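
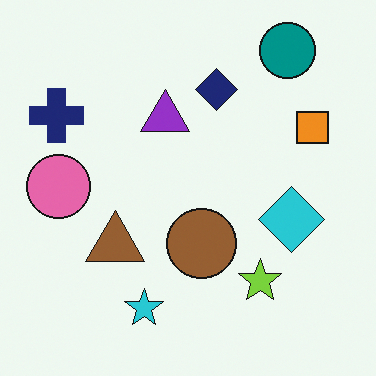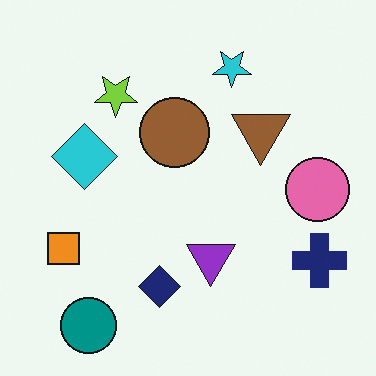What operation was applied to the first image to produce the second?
It was rotated 180°.

The teal circle sits in the top-right of the first image and the bottom-left of the second — consistent with a whole-image 180° rotation.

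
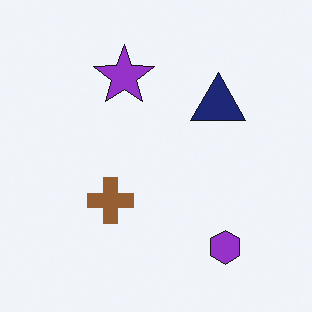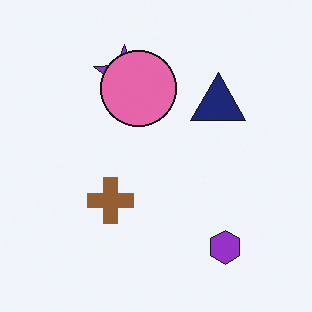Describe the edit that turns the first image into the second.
This is the original image overlaid with an additional pink circle.

A pink circle appears in the second image that is absent from the first.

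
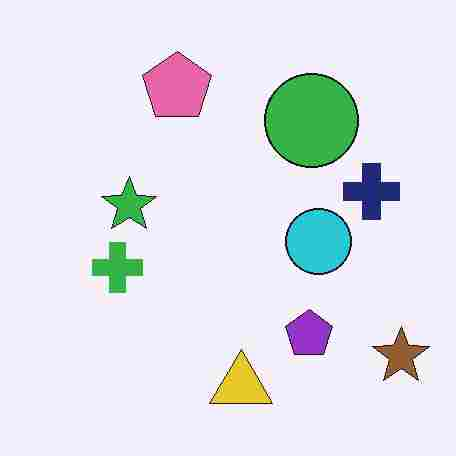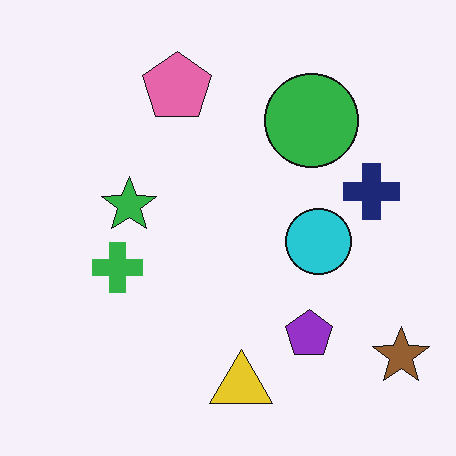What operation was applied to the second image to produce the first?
It was degraded with heavy JPEG compression.

Blocky 8×8 compression artifacts appear around shape edges and the flat background shows ringing — characteristic JPEG degradation.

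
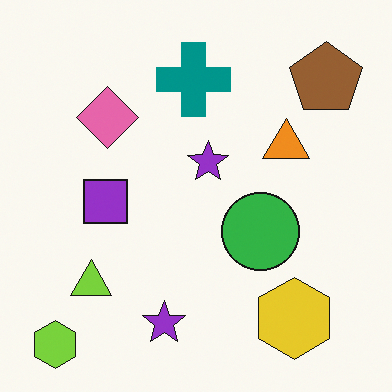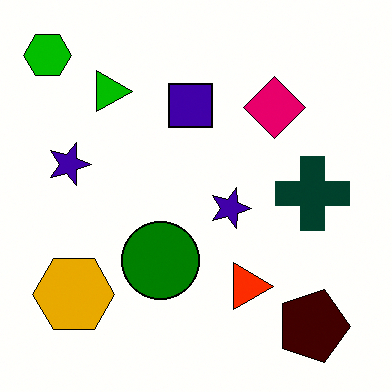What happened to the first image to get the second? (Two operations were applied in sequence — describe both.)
The image was rotated 90° clockwise, then given much higher contrast.

The lime hexagon sits in the bottom-left of the first image and the top-left of the second — consistent with a whole-image 90° clockwise rotation. Tones are pushed away from mid-grey across the whole image — a global contrast change.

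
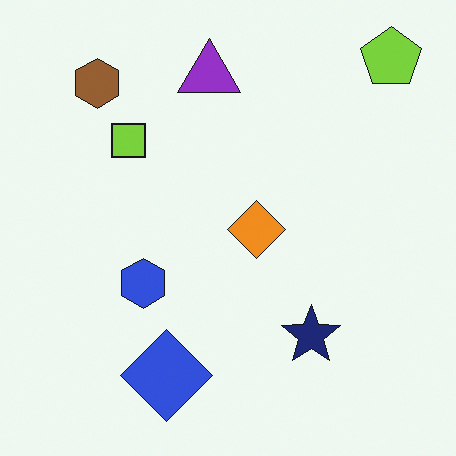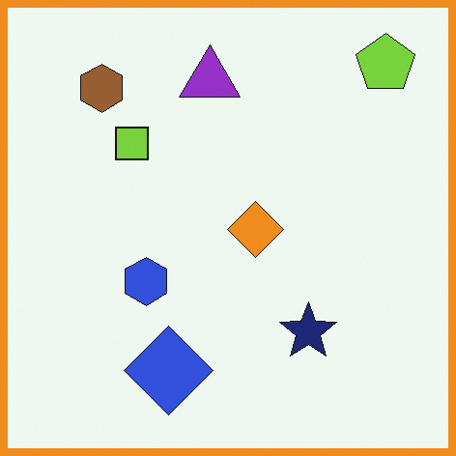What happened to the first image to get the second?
It was framed with a orange border.

A solid orange frame runs around the edge of the second image, with the content slightly shrunk inside it.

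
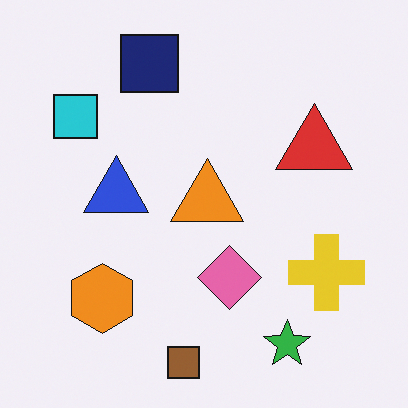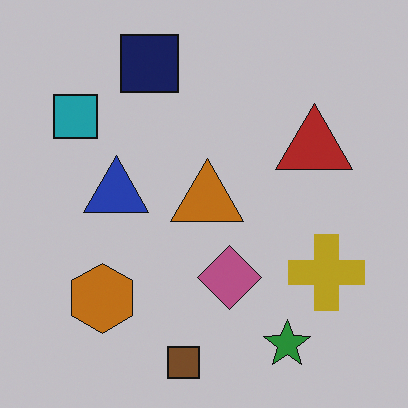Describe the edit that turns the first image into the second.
It was slightly darkened.

Every pixel — background and shapes alike — is uniformly darkened.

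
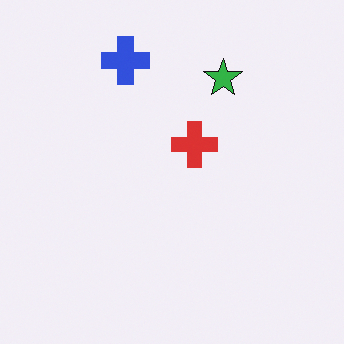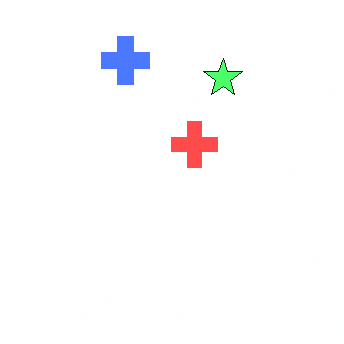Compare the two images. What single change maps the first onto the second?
Substantially brightened.

Every pixel — background and shapes alike — is uniformly brightened.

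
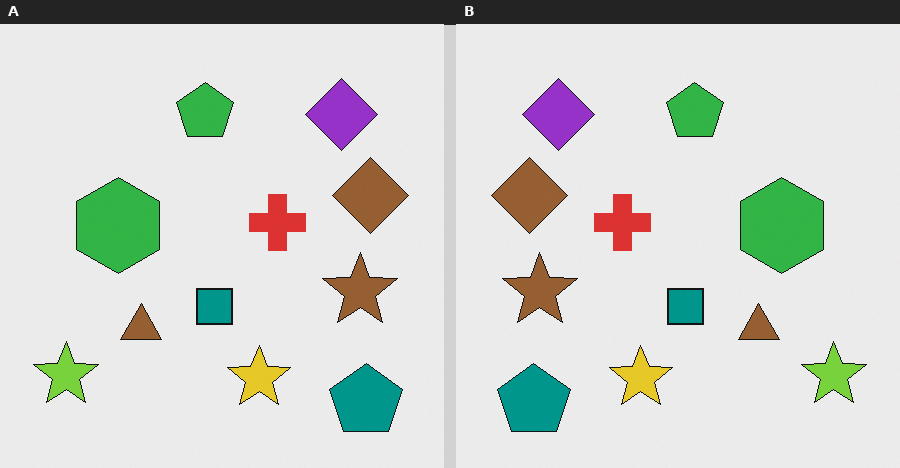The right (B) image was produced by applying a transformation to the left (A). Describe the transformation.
The transformation is: flipped horizontally (left ↔ right).

The lime star is in the bottom-left of the left (A) image and the bottom-right of the right (B) — shapes on opposite sides of the vertical midline have swapped in a mirror flip.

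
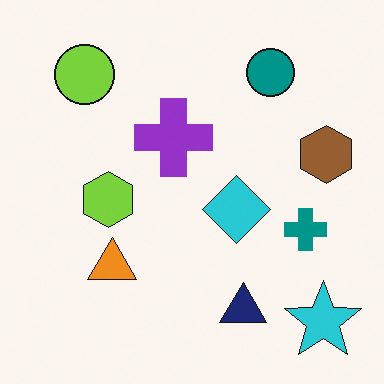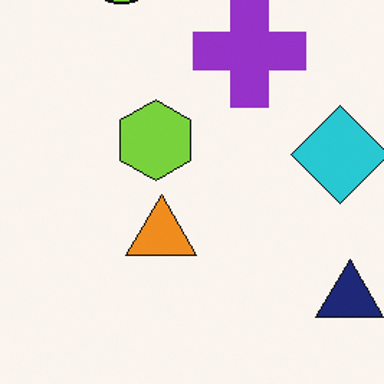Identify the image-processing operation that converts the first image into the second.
This is the original image cropped to a modestly smaller region and rescaled.

The visible shapes are larger and the field of view is narrower; shapes near the original edges may be partly or wholly outside the frame — a crop-and-rescale.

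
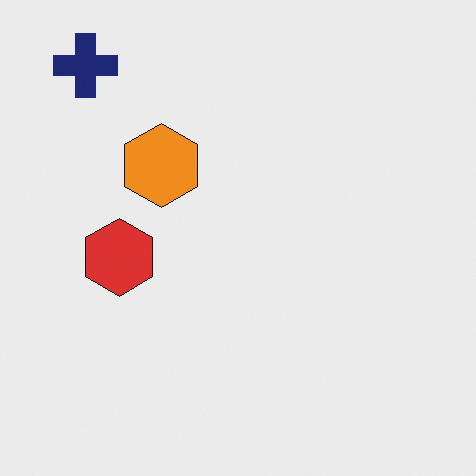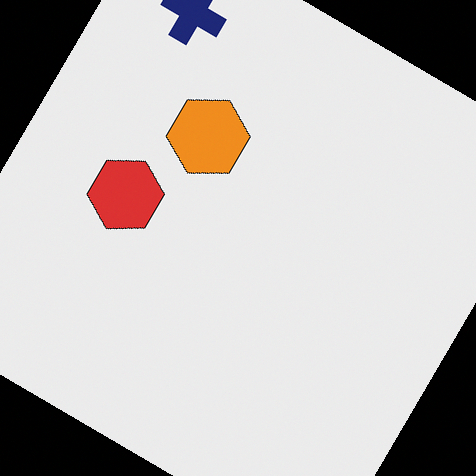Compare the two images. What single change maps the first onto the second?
Rotated clockwise by a large amount — several tens of degrees.

Every shape is tilted by the same angle and the image corners show triangular fill wedges — a whole-image rotation by a non-right angle.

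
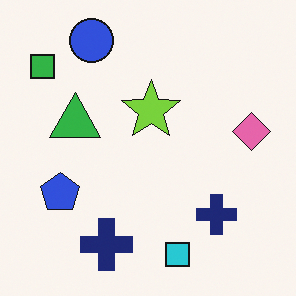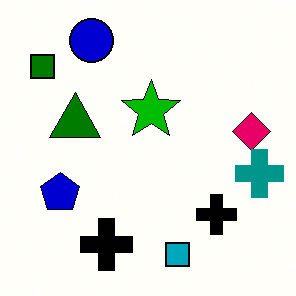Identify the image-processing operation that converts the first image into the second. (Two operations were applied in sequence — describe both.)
Given much higher contrast, then overlaid with an additional teal cross.

Tones are pushed away from mid-grey across the whole image — a global contrast change. A teal cross appears in the second image that is absent from the first.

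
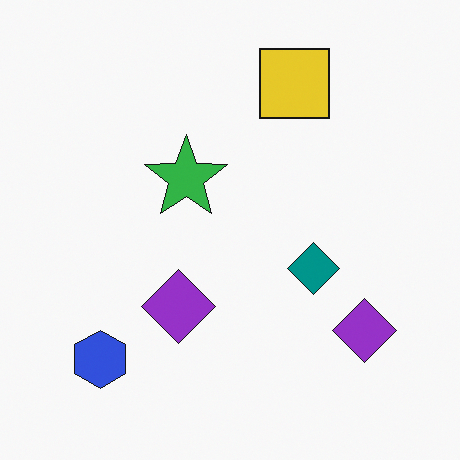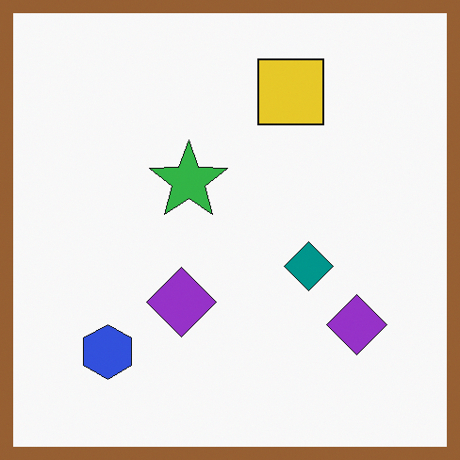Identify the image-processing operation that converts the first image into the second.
The transformation is: framed with a brown border.

A solid brown frame runs around the edge of the second image, with the content slightly shrunk inside it.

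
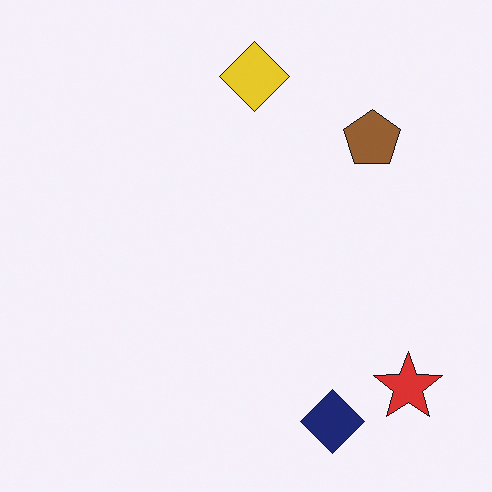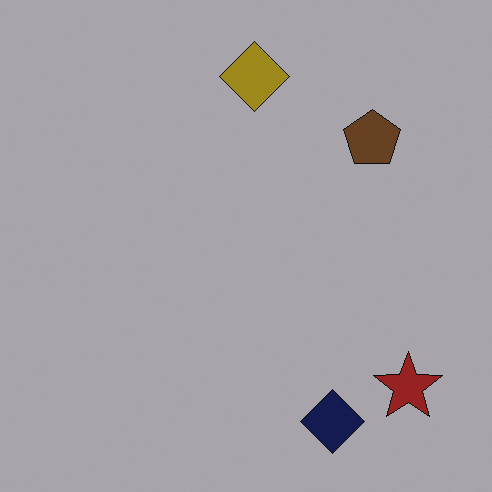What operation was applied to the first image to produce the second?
Darkened a lot.

Every pixel — background and shapes alike — is uniformly darkened.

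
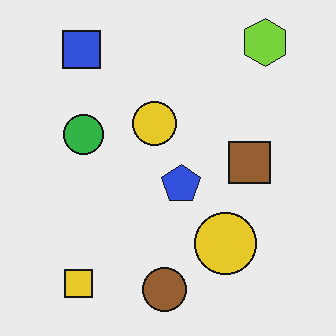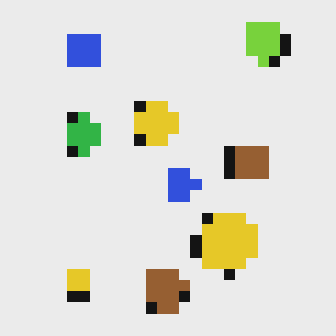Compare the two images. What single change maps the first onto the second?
This is the original image heavily pixelated into large blocks.

Shapes are reduced to large square blocks; fine edges and outlines are lost — a downscale-then-upscale (mosaic) effect.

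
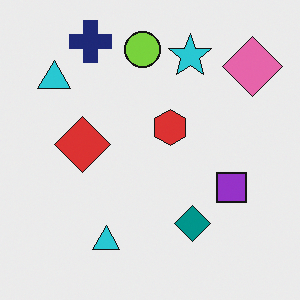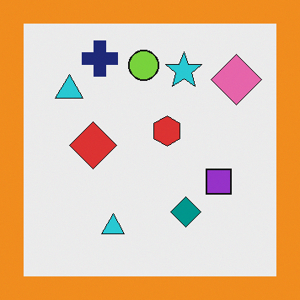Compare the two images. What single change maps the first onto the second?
Framed with a orange border.

A solid orange frame runs around the edge of the second image, with the content slightly shrunk inside it.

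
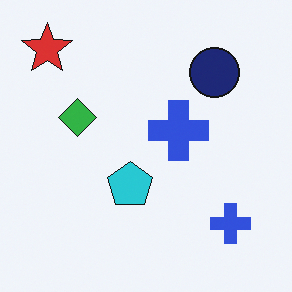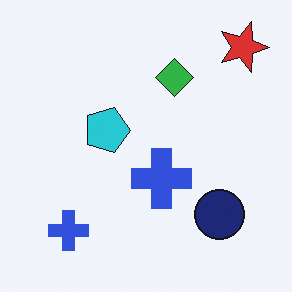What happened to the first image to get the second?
The image was rotated 90° clockwise.

The red star sits in the top-left of the first image and the top-right of the second — consistent with a whole-image 90° clockwise rotation.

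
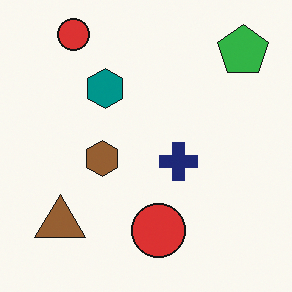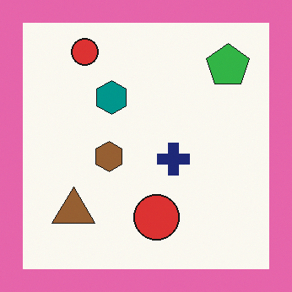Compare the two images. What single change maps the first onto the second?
This is the original image framed with a pink border.

A solid pink frame runs around the edge of the second image, with the content slightly shrunk inside it.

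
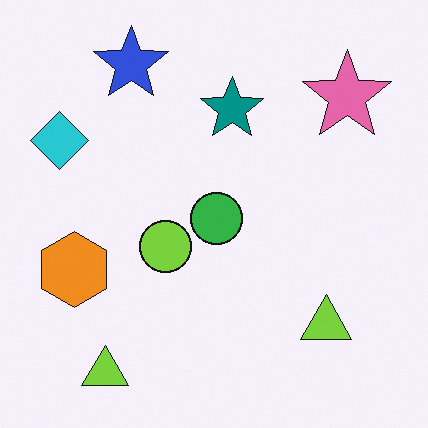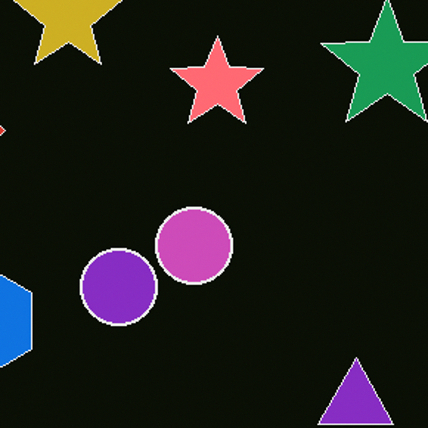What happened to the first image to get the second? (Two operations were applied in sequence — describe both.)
It was cropped slightly and scaled back up, then color-inverted (negative).

The visible shapes are larger and the field of view is narrower; shapes near the original edges may be partly or wholly outside the frame — a crop-and-rescale. The light background has become dark and every shape's color is its complement — a photographic negative.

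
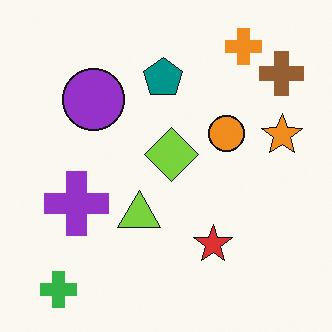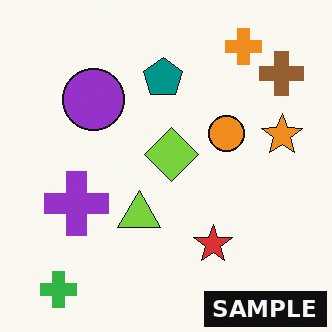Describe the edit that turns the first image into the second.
The second image is the first watermarked with the text "SAMPLE" in the lower-right corner.

A dark label reading "SAMPLE" appears in the lower-right corner.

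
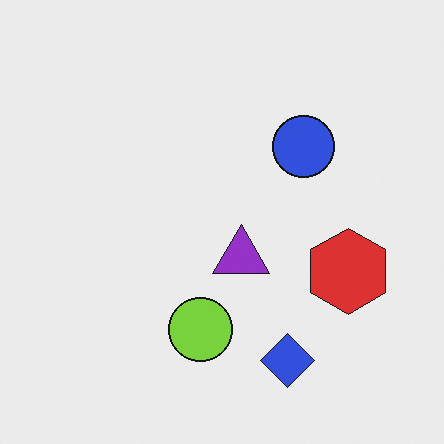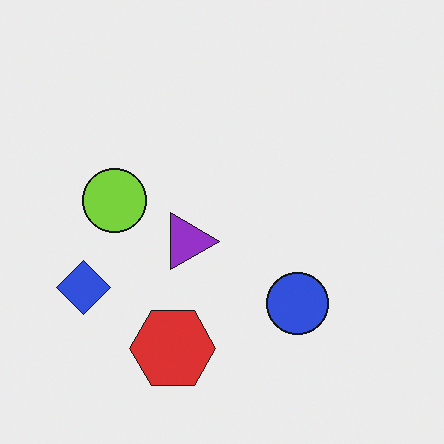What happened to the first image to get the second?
Rotated 90° clockwise.

The blue diamond sits in the bottom of the first image and the left of the second — consistent with a whole-image 90° clockwise rotation.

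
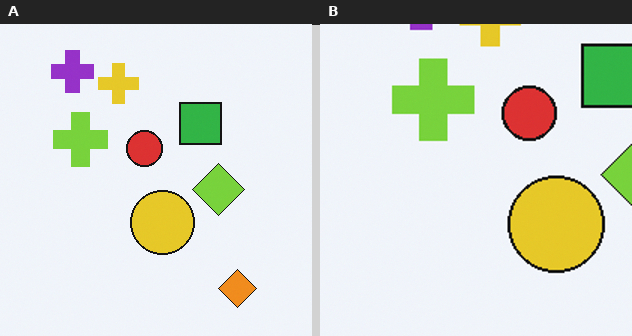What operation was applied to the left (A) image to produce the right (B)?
This is the original image cropped slightly and scaled back up.

The visible shapes are larger and the field of view is narrower; shapes near the original edges may be partly or wholly outside the frame — a crop-and-rescale.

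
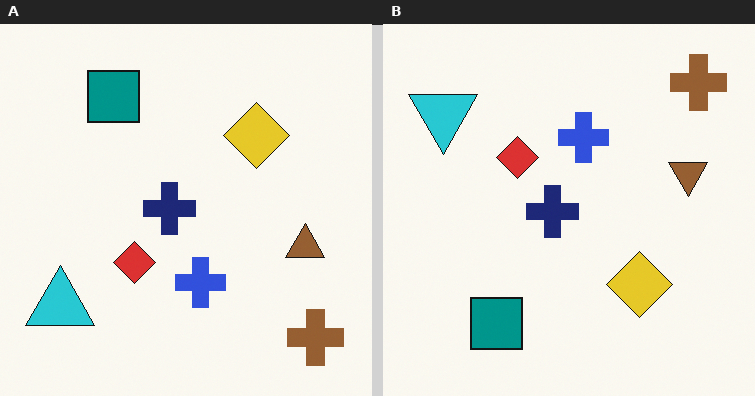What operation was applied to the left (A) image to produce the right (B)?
It was flipped vertically (top ↔ bottom).

The brown cross is in the bottom-right of the left (A) image and the top-right of the right (B) — shapes on opposite sides of the horizontal midline have swapped in a mirror flip.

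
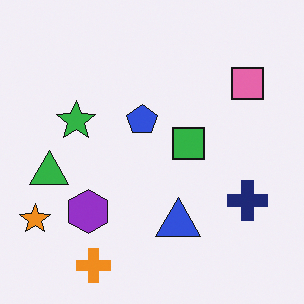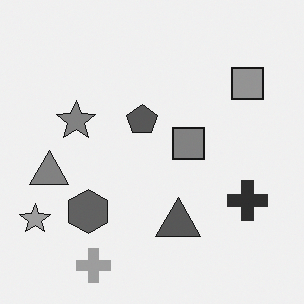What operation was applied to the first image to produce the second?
It was converted to grayscale.

All color is removed — every shape is now a shade of grey.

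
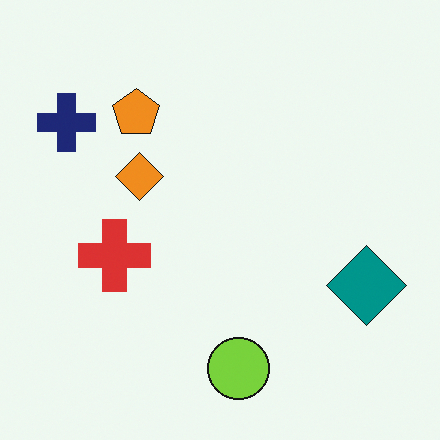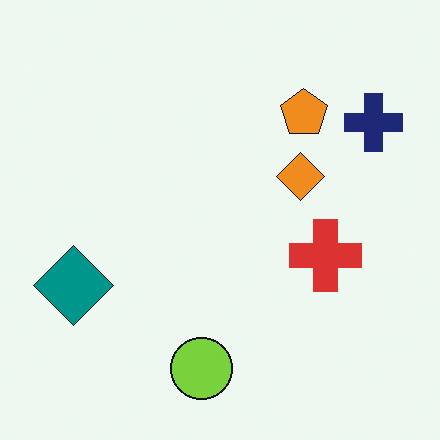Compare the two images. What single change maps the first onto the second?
The transformation is: flipped horizontally (left ↔ right).

The navy cross is in the top-left of the first image and the top-right of the second — shapes on opposite sides of the vertical midline have swapped in a mirror flip.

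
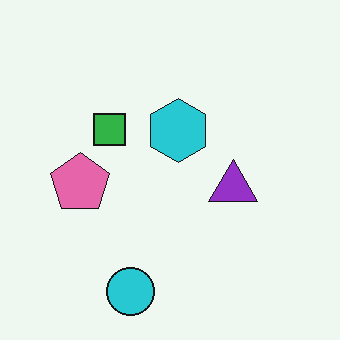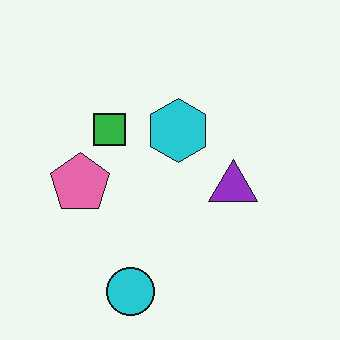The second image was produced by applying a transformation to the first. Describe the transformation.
It was given moderate JPEG compression.

Blocky 8×8 compression artifacts appear around shape edges and the flat background shows ringing — characteristic JPEG degradation.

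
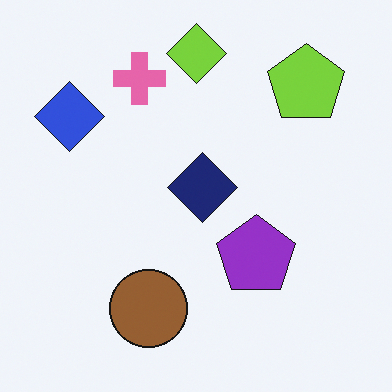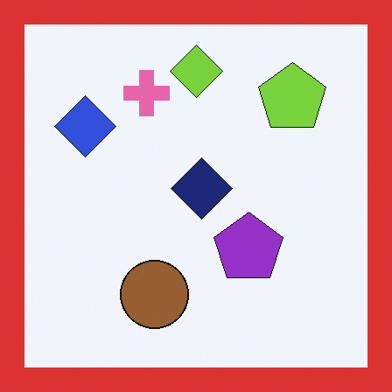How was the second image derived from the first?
It was framed with a red border.

A solid red frame runs around the edge of the second image, with the content slightly shrunk inside it.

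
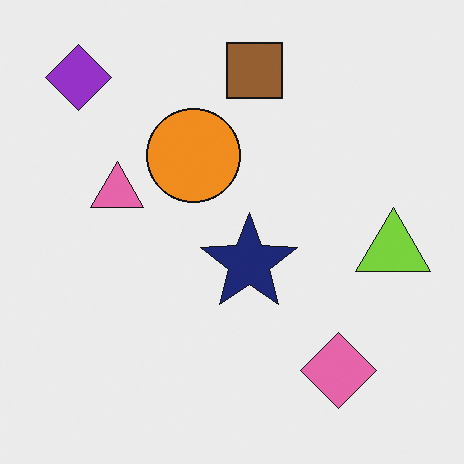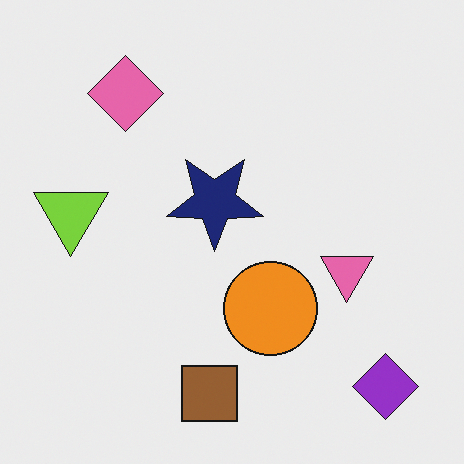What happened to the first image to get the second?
The image was rotated 180°.

The purple diamond sits in the top-left of the first image and the bottom-right of the second — consistent with a whole-image 180° rotation.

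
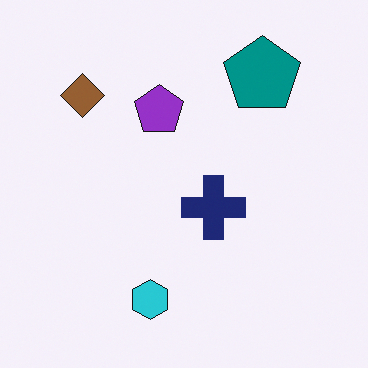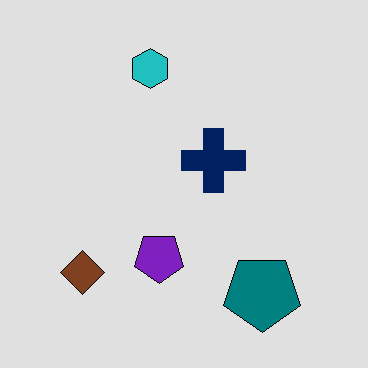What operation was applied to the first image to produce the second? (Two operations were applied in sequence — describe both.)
The second image is the first posterized to a reduced palette, then flipped vertically (top ↔ bottom).

Each flat color has snapped to a coarser quantized level — most visibly, the near-white background has dropped to a flat grey. The cyan hexagon is in the bottom of the first image and the top of the second — shapes on opposite sides of the horizontal midline have swapped in a mirror flip.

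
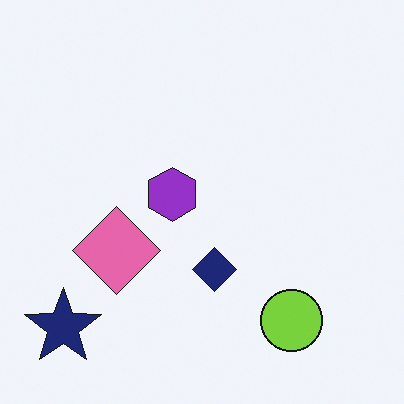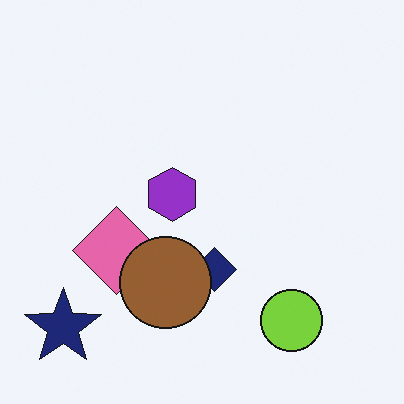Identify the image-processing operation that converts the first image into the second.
Overlaid with an additional brown circle.

A brown circle appears in the second image that is absent from the first.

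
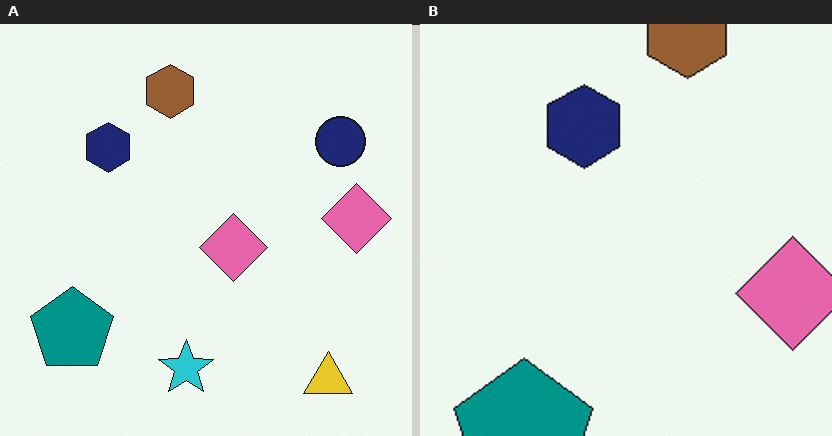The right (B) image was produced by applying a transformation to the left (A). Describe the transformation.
Cropped to a noticeably smaller region and rescaled.

The visible shapes are larger and the field of view is narrower; shapes near the original edges may be partly or wholly outside the frame — a crop-and-rescale.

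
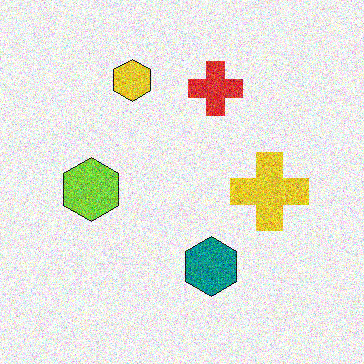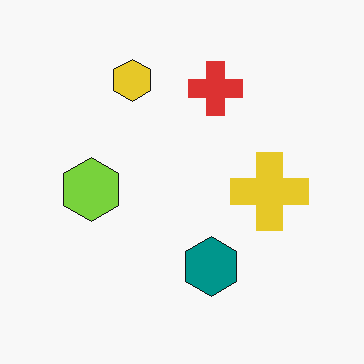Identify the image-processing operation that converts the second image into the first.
This is the original image degraded with strong gaussian noise.

Random speckle covers the whole image, including the flat background.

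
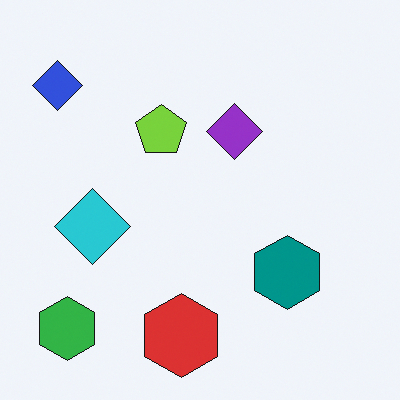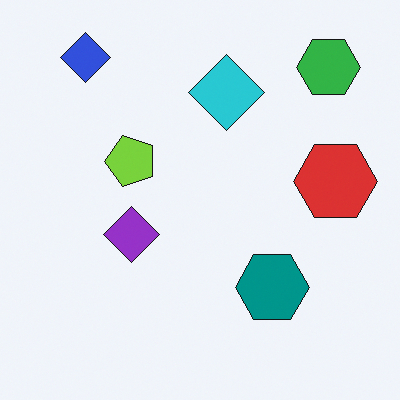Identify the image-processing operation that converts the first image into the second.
Transposed (reflected across the top-left ↔ bottom-right diagonal).

Shapes have swapped their row and column positions — what was in the top-right is now in the bottom-left — a diagonal reflection.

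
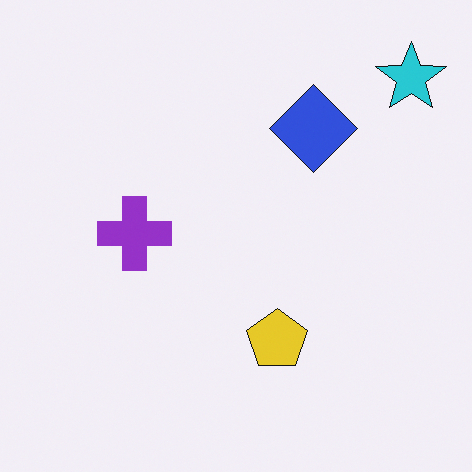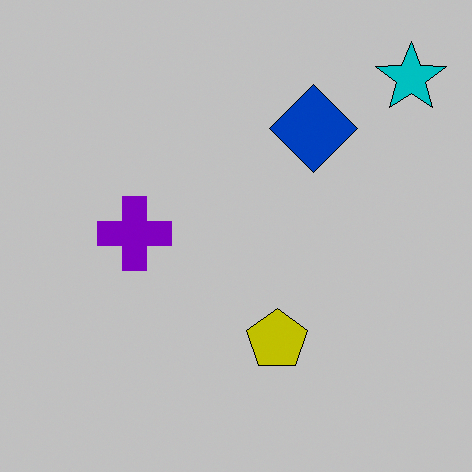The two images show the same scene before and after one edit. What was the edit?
The image was heavily posterized to just a handful of flat colors.

Each flat color has snapped to a coarser quantized level — most visibly, the near-white background has dropped to a flat grey.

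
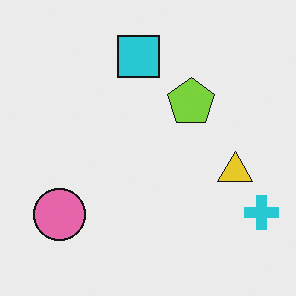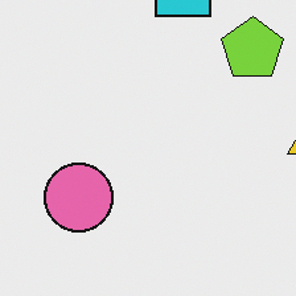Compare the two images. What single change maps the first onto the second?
It was cropped slightly and scaled back up.

The visible shapes are larger and the field of view is narrower; shapes near the original edges may be partly or wholly outside the frame — a crop-and-rescale.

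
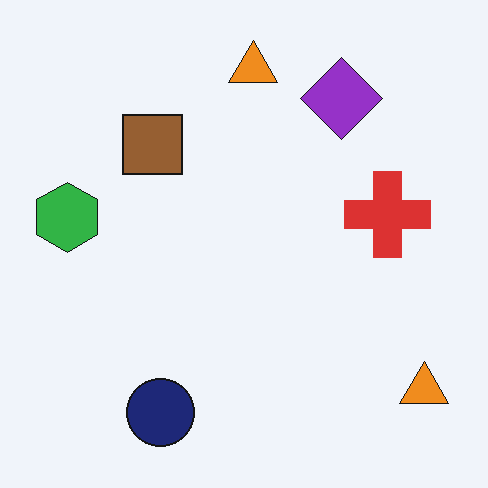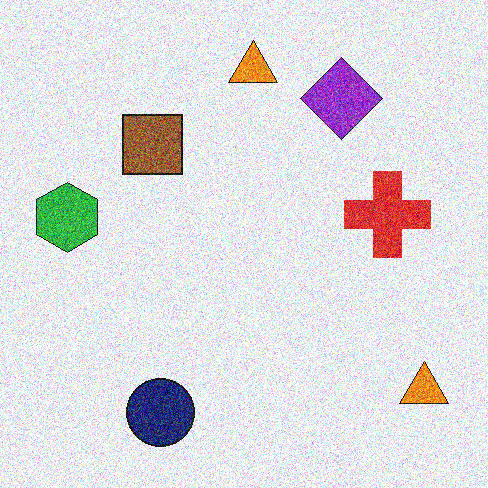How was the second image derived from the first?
The second image is the first degraded with a thick layer of grain.

Random speckle covers the whole image, including the flat background.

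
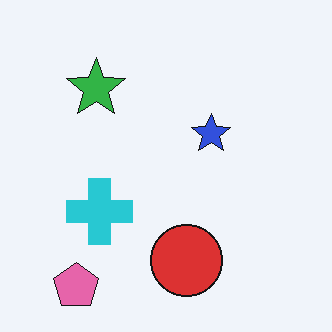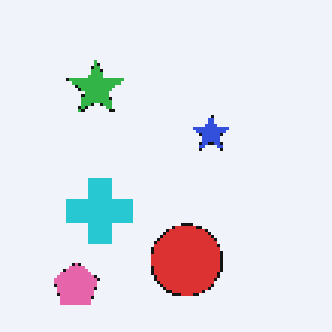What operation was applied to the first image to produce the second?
The image was lightly pixelated (a mild mosaic effect).

Shapes are reduced to large square blocks; fine edges and outlines are lost — a downscale-then-upscale (mosaic) effect.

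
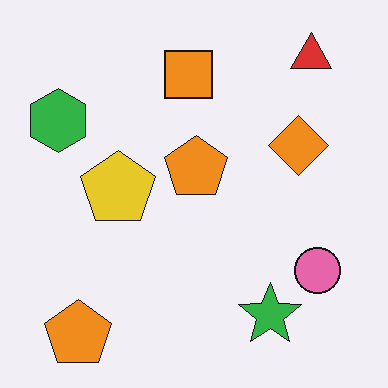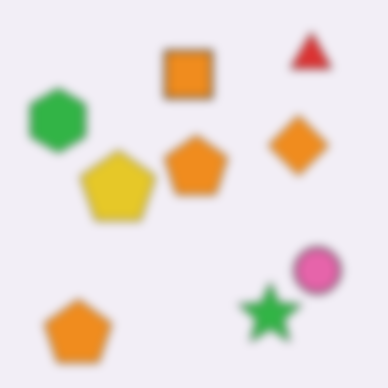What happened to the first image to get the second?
This is the original image noticeably gaussian-blurred.

Shape edges and outlines are uniformly softened across the whole image.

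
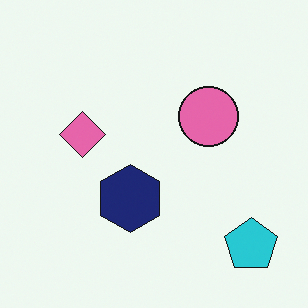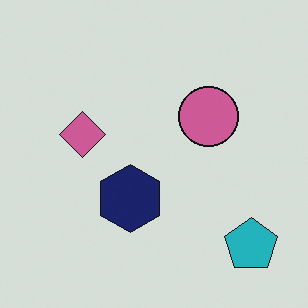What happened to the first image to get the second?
Slightly darkened.

Every pixel — background and shapes alike — is uniformly darkened.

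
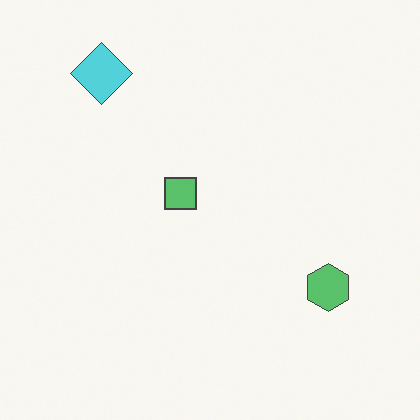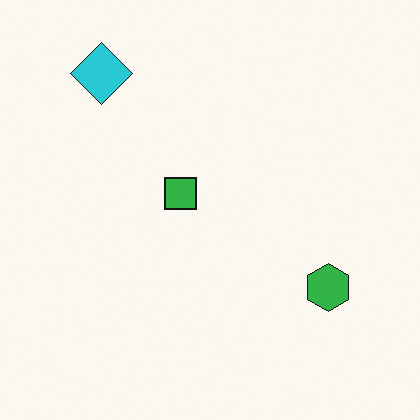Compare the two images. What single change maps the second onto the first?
The transformation is: given slightly reduced contrast.

Tones are pushed toward mid-grey across the whole image — a global contrast change.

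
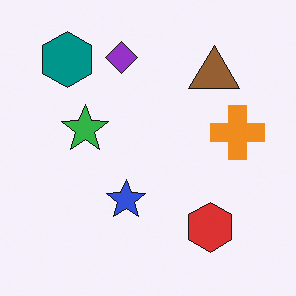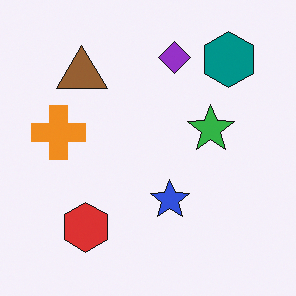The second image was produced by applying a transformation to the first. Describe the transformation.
It was flipped horizontally (left ↔ right).

The orange cross is in the right of the first image and the left of the second — shapes on opposite sides of the vertical midline have swapped in a mirror flip.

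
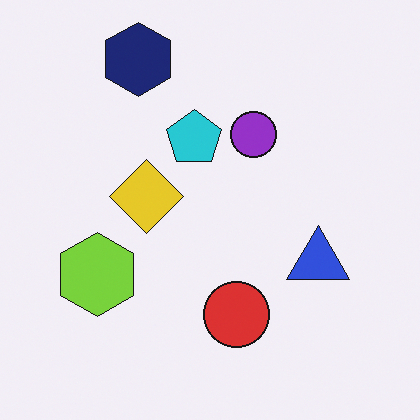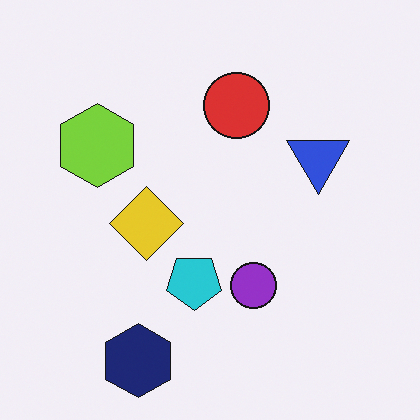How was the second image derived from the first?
This is the original image flipped vertically (top ↔ bottom).

The navy hexagon is in the top-left of the first image and the bottom-left of the second — shapes on opposite sides of the horizontal midline have swapped in a mirror flip.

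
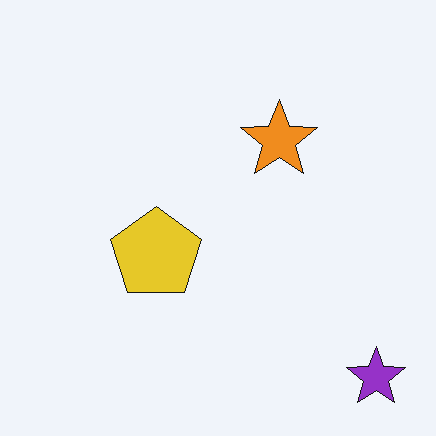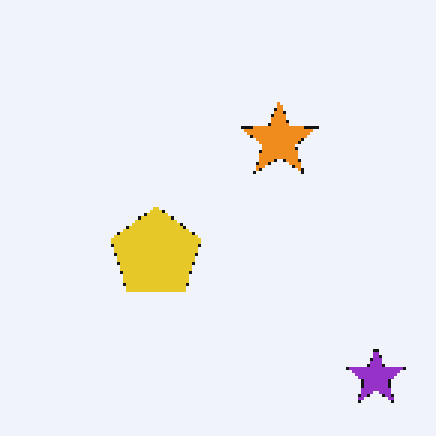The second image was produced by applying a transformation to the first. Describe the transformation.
The transformation is: mildly pixelated.

Shapes are reduced to large square blocks; fine edges and outlines are lost — a downscale-then-upscale (mosaic) effect.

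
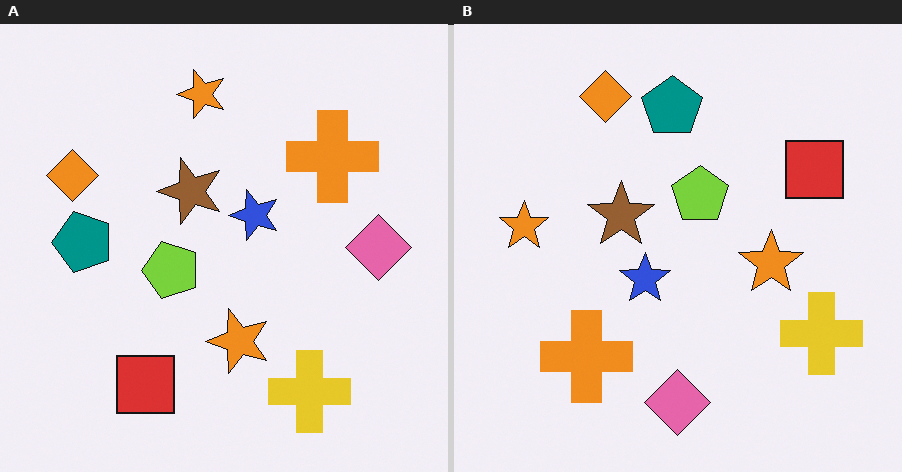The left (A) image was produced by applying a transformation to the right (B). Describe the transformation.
This is the original image transposed (reflected across the top-left ↔ bottom-right diagonal).

Shapes have swapped their row and column positions — what was in the top-right is now in the bottom-left — a diagonal reflection.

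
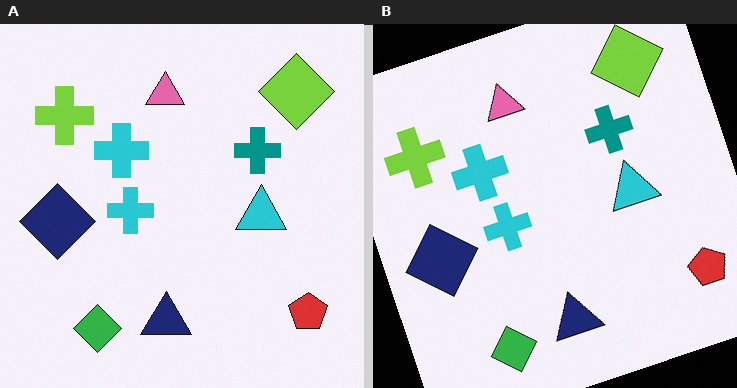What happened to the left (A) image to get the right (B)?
The right (B) image is the left (A) rotated counter-clockwise by a moderate amount.

Every shape is tilted by the same angle and the image corners show triangular fill wedges — a whole-image rotation by a non-right angle.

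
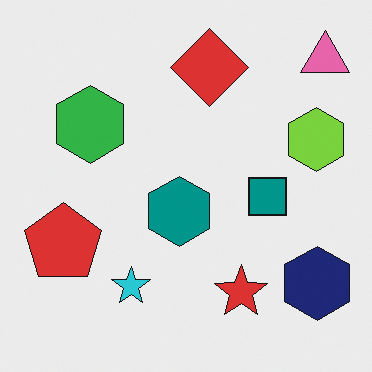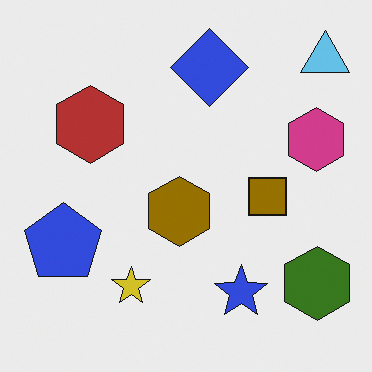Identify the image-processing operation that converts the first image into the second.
The second image is the first hue-shifted by a large amount.

Every shape's color has rotated by the same amount around the hue wheel — a uniform hue shift.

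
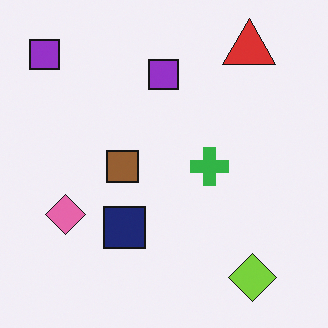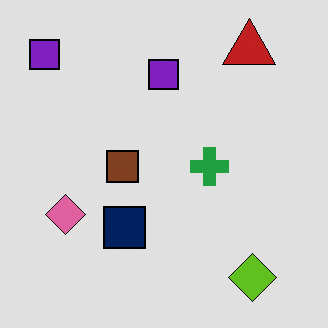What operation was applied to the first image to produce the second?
The image was moderately posterized.

Each flat color has snapped to a coarser quantized level — most visibly, the near-white background has dropped to a flat grey.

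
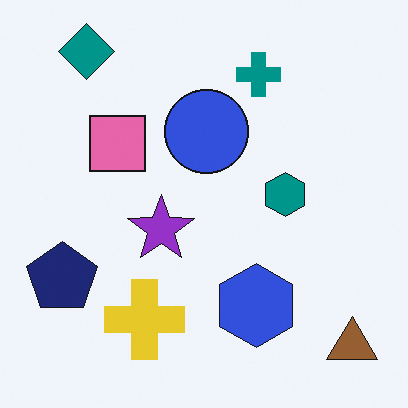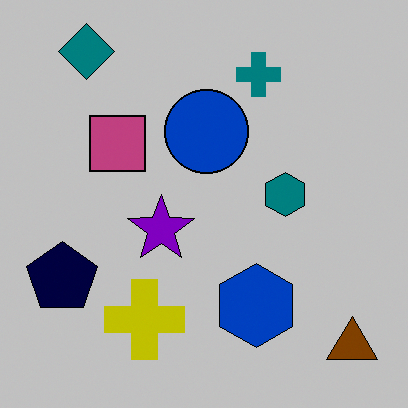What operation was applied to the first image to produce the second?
The image was aggressively posterized.

Each flat color has snapped to a coarser quantized level — most visibly, the near-white background has dropped to a flat grey.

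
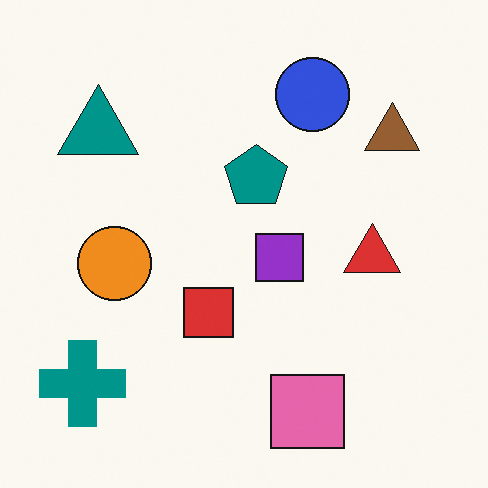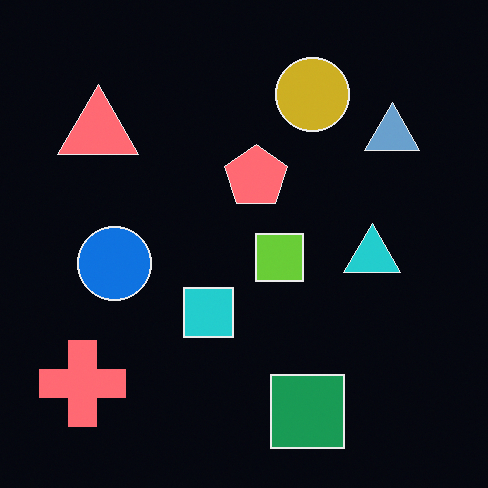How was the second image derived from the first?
The image was color-inverted (negative).

The light background has become dark and every shape's color is its complement — a photographic negative.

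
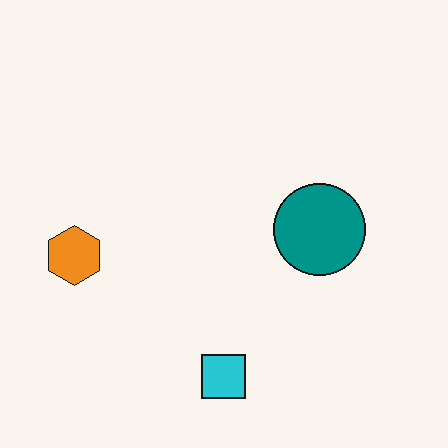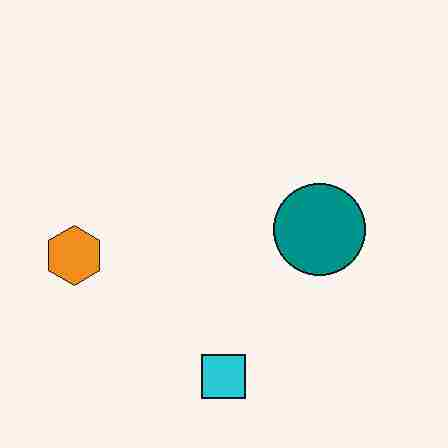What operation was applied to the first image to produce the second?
The image was heavily JPEG-compressed with obvious blocking artifacts.

Blocky 8×8 compression artifacts appear around shape edges and the flat background shows ringing — characteristic JPEG degradation.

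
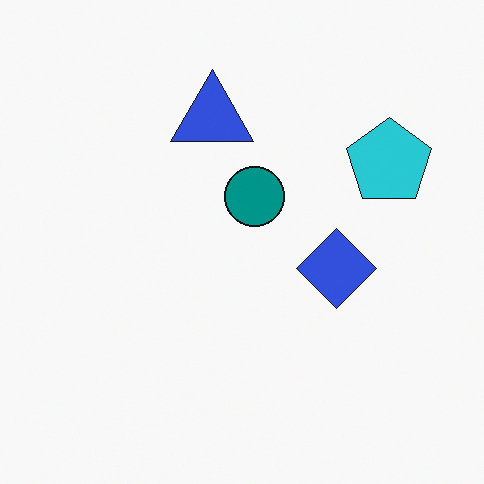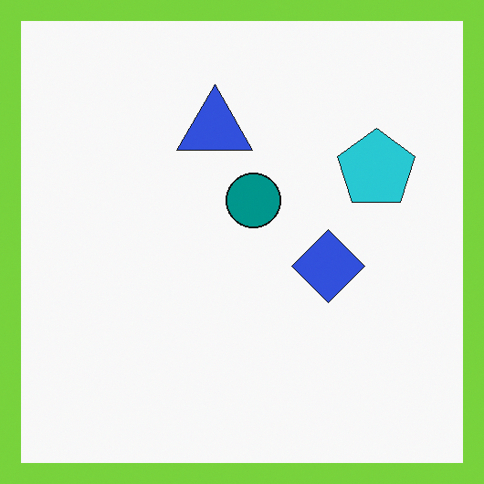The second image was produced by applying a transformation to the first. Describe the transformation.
This is the original image framed with a lime border.

A solid lime frame runs around the edge of the second image, with the content slightly shrunk inside it.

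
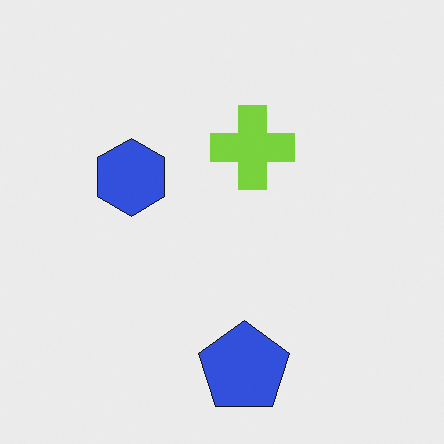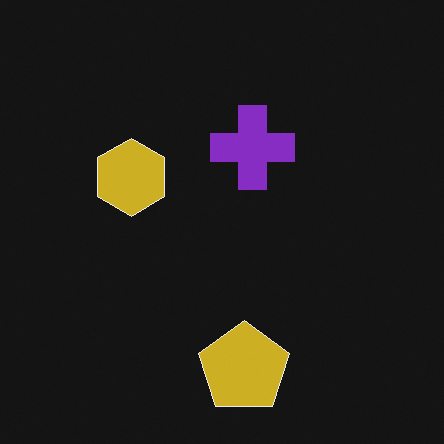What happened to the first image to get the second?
This is the original image color-inverted (negative).

The light background has become dark and every shape's color is its complement — a photographic negative.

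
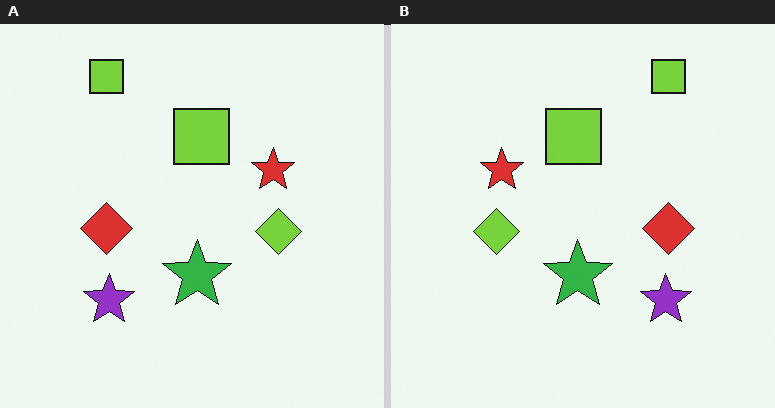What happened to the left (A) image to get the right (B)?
The right (B) image is the left (A) flipped horizontally (left ↔ right).

The red diamond is in the left of the left (A) image and the right of the right (B) — shapes on opposite sides of the vertical midline have swapped in a mirror flip.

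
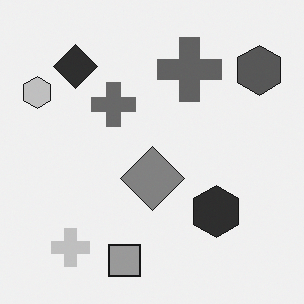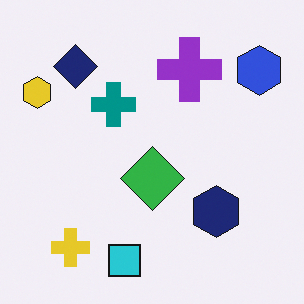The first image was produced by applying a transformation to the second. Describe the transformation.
The transformation is: converted to grayscale.

All color is removed — every shape is now a shade of grey.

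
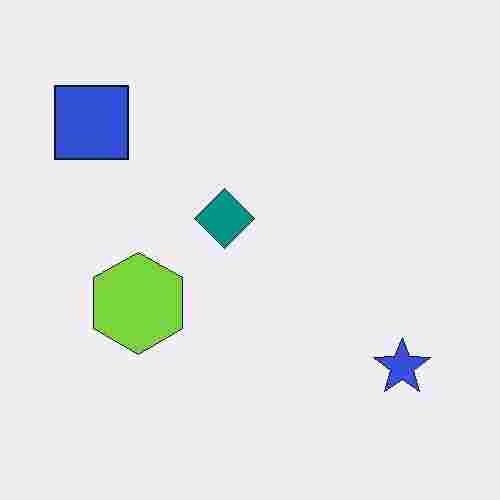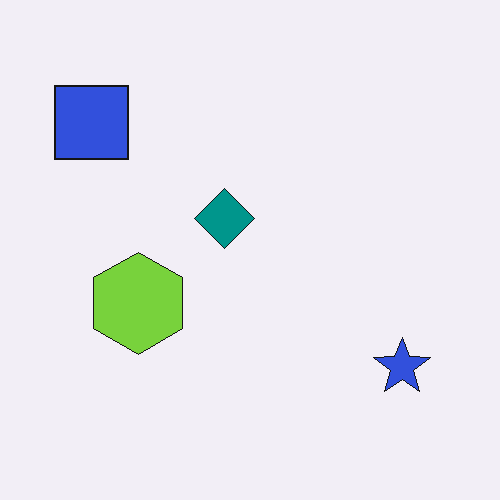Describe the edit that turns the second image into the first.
The first image is the second degraded with heavy JPEG compression.

Blocky 8×8 compression artifacts appear around shape edges and the flat background shows ringing — characteristic JPEG degradation.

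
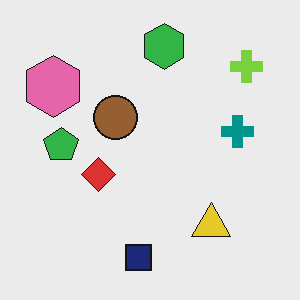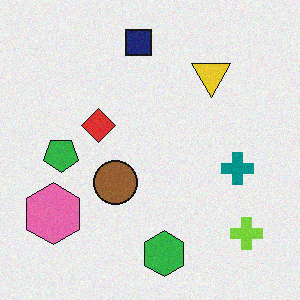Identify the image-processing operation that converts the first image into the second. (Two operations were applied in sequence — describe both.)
Flipped vertically (top ↔ bottom), then degraded with subtle gaussian noise.

The navy square is in the bottom of the first image and the top of the second — shapes on opposite sides of the horizontal midline have swapped in a mirror flip. Random speckle covers the whole image, including the flat background.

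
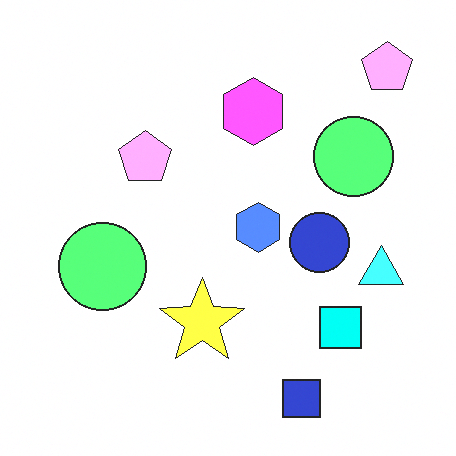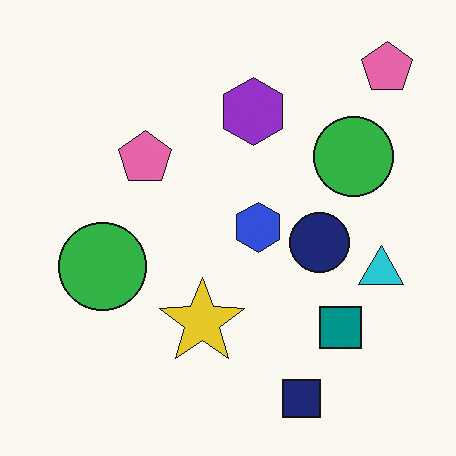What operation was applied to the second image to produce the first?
It was substantially brightened.

Every pixel — background and shapes alike — is uniformly brightened.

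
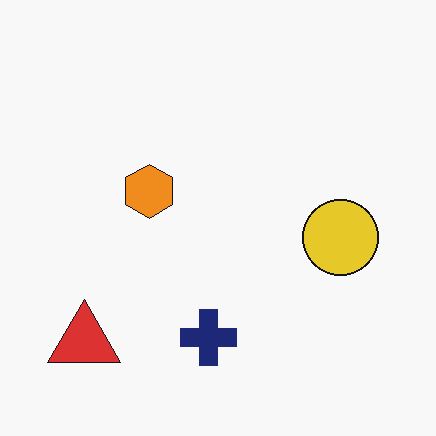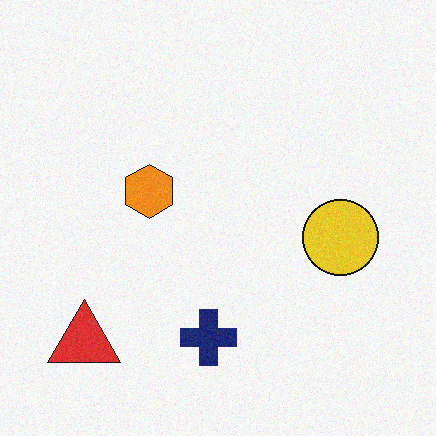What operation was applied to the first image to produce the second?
The image was degraded with subtle gaussian noise.

Random speckle covers the whole image, including the flat background.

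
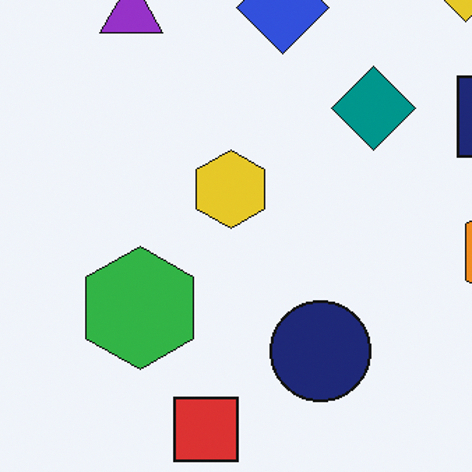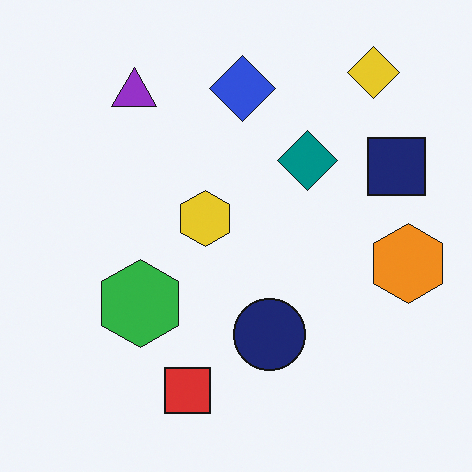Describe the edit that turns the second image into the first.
The first image is the second cropped slightly and scaled back up.

The visible shapes are larger and the field of view is narrower; shapes near the original edges may be partly or wholly outside the frame — a crop-and-rescale.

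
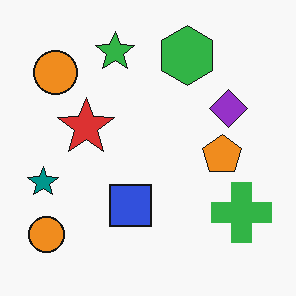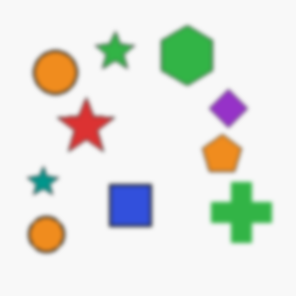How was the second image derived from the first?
The image was slightly softened.

Shape edges and outlines are uniformly softened across the whole image.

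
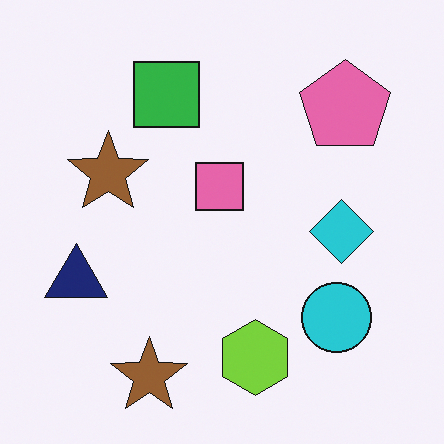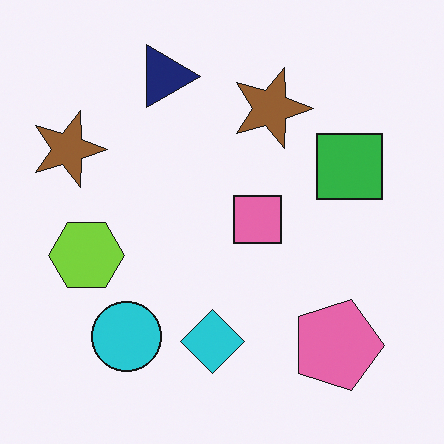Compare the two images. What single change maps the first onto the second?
Rotated 90° clockwise.

The pink pentagon sits in the top-right of the first image and the bottom-right of the second — consistent with a whole-image 90° clockwise rotation.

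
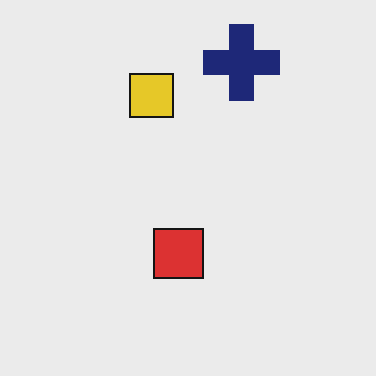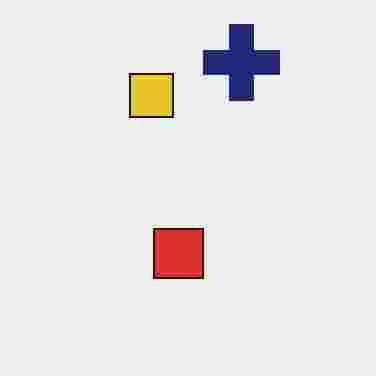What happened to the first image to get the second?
Degraded with heavy JPEG compression.

Blocky 8×8 compression artifacts appear around shape edges and the flat background shows ringing — characteristic JPEG degradation.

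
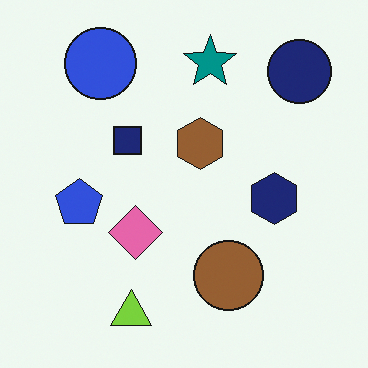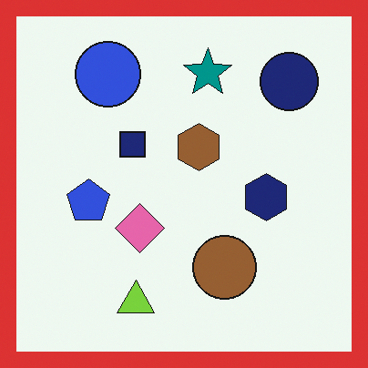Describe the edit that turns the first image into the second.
It was framed with a red border.

A solid red frame runs around the edge of the second image, with the content slightly shrunk inside it.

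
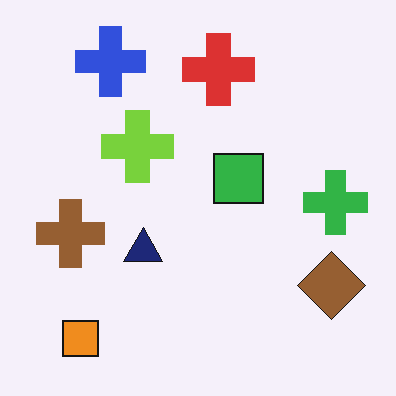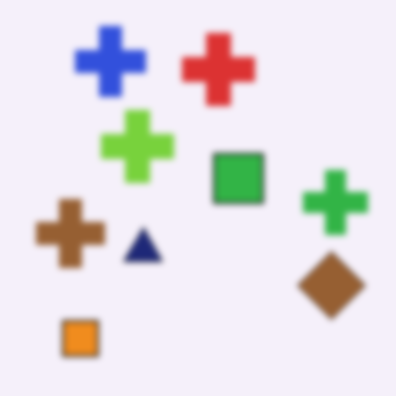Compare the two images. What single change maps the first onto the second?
This is the original image moderately blurred.

Shape edges and outlines are uniformly softened across the whole image.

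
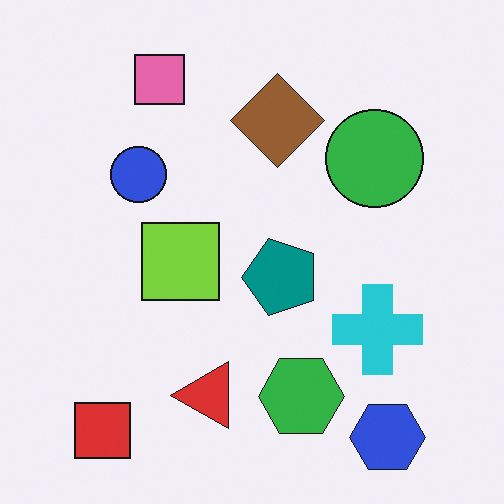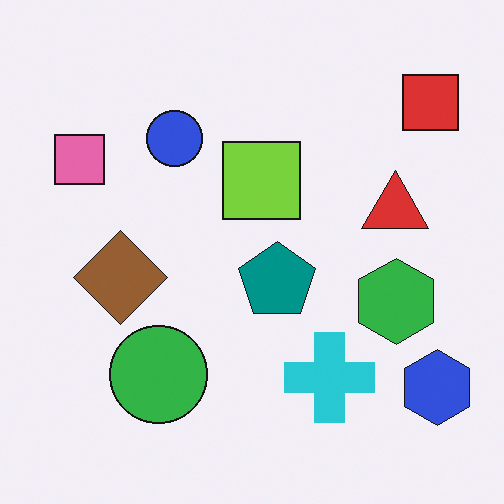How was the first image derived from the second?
The image was transposed (reflected across the top-left ↔ bottom-right diagonal).

Shapes have swapped their row and column positions — what was in the top-right is now in the bottom-left — a diagonal reflection.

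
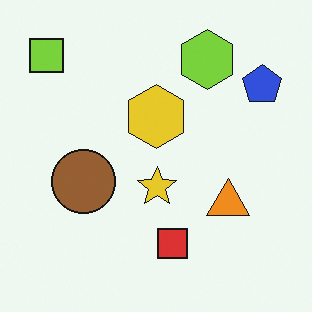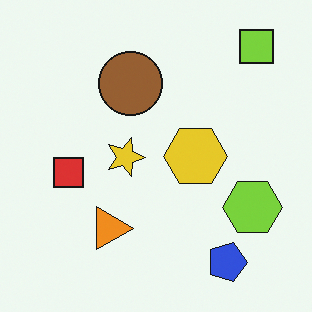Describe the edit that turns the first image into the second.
It was rotated 90° clockwise.

The lime square sits in the top-left of the first image and the top-right of the second — consistent with a whole-image 90° clockwise rotation.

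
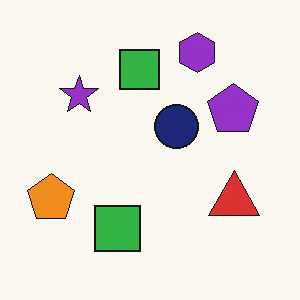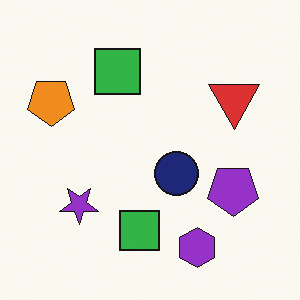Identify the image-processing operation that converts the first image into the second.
The transformation is: flipped vertically (top ↔ bottom).

The purple hexagon is in the top of the first image and the bottom of the second — shapes on opposite sides of the horizontal midline have swapped in a mirror flip.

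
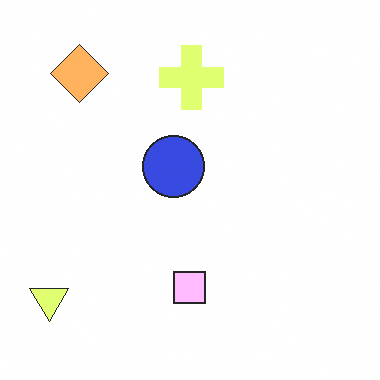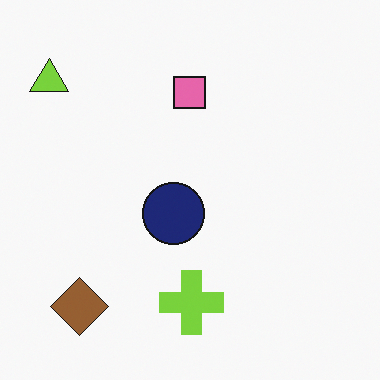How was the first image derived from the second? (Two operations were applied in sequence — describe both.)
Flipped vertically (top ↔ bottom), then noticeably brightened.

The brown diamond is in the bottom-left of the second image and the top-left of the first — shapes on opposite sides of the horizontal midline have swapped in a mirror flip. Every pixel — background and shapes alike — is uniformly brightened.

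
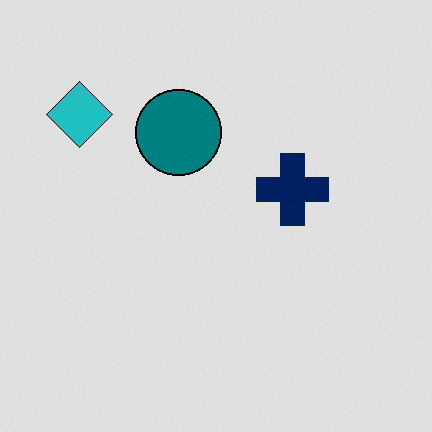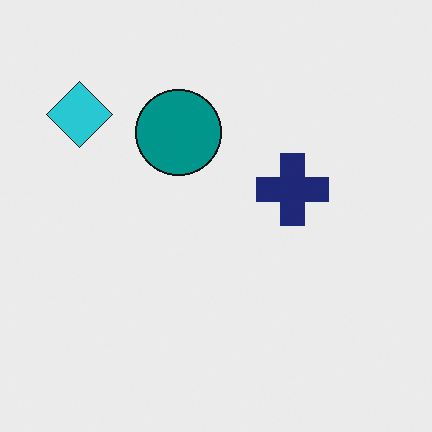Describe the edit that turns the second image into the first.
This is the original image posterized to a reduced palette.

Each flat color has snapped to a coarser quantized level — most visibly, the near-white background has dropped to a flat grey.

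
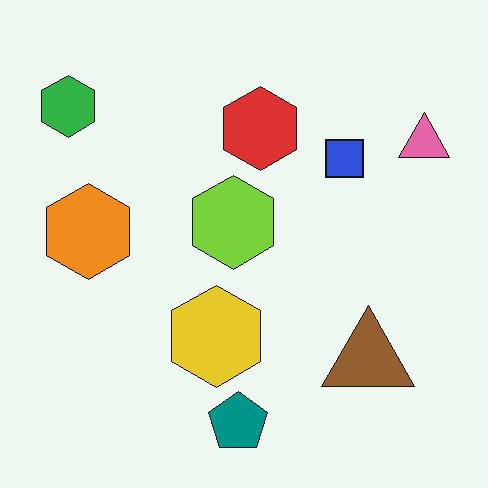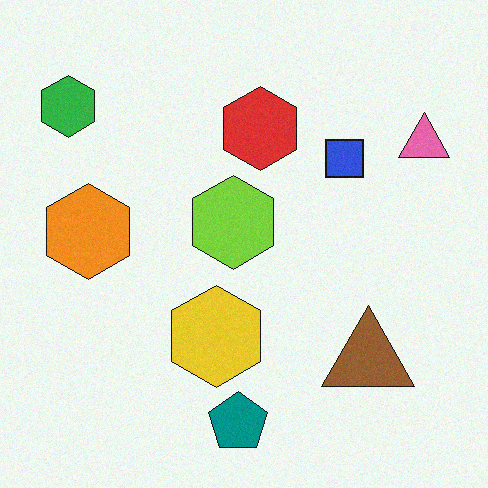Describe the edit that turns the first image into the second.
The second image is the first degraded with subtle gaussian noise.

Random speckle covers the whole image, including the flat background.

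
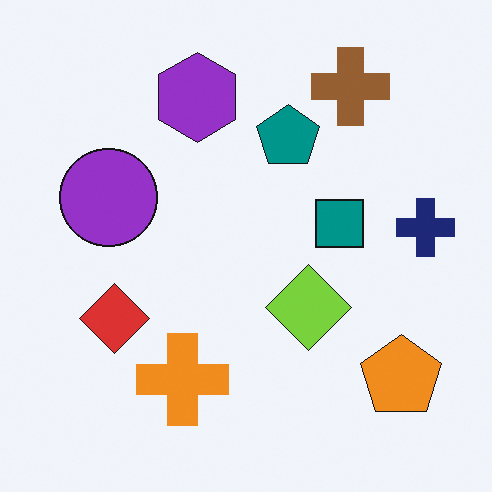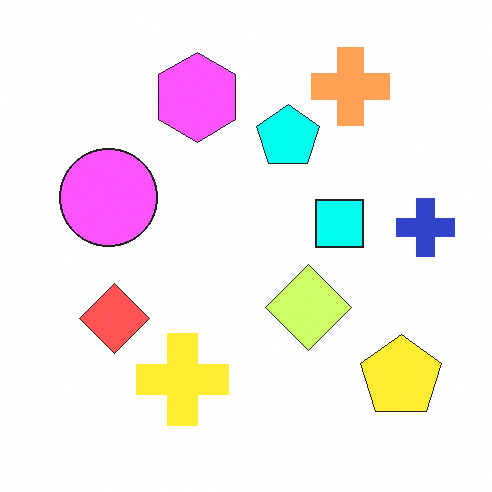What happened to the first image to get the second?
It was brightened a lot.

Every pixel — background and shapes alike — is uniformly brightened.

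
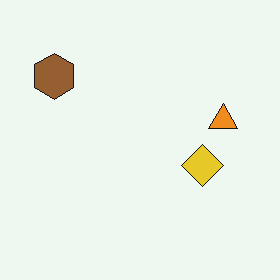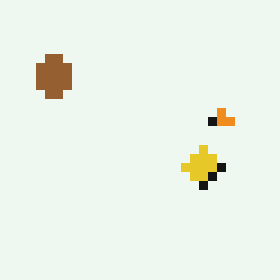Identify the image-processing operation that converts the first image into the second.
It was coarsely pixelated.

Shapes are reduced to large square blocks; fine edges and outlines are lost — a downscale-then-upscale (mosaic) effect.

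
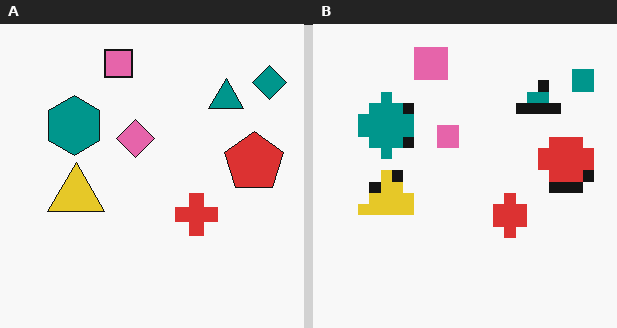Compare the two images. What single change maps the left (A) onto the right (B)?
It was coarsely pixelated.

Shapes are reduced to large square blocks; fine edges and outlines are lost — a downscale-then-upscale (mosaic) effect.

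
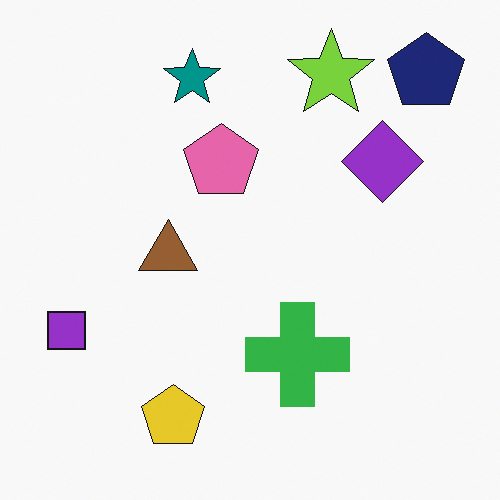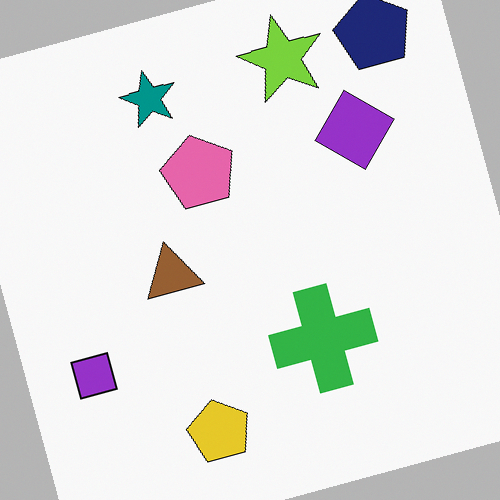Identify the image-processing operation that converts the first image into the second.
The image was rotated counter-clockwise by a clearly visible amount.

Every shape is tilted by the same angle and the image corners show triangular fill wedges — a whole-image rotation by a non-right angle.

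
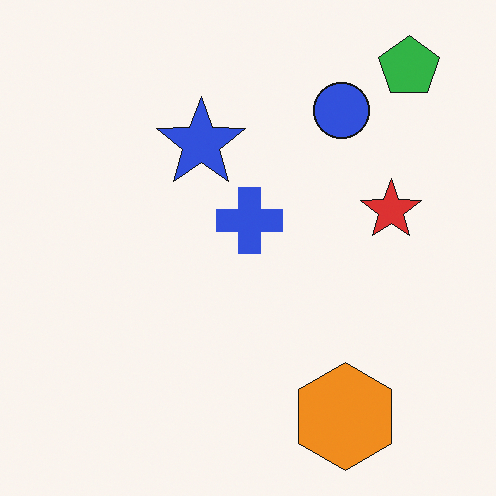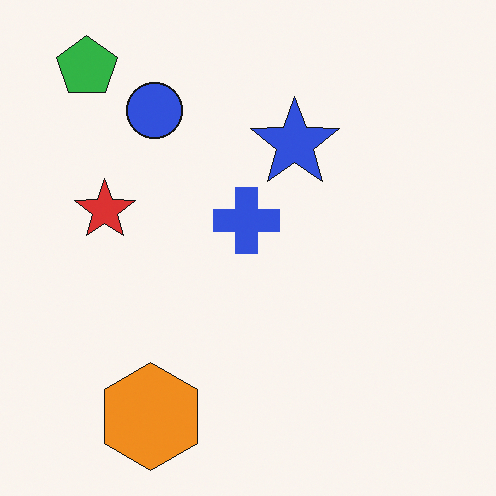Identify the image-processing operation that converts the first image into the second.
It was flipped horizontally (left ↔ right).

The green pentagon is in the top-right of the first image and the top-left of the second — shapes on opposite sides of the vertical midline have swapped in a mirror flip.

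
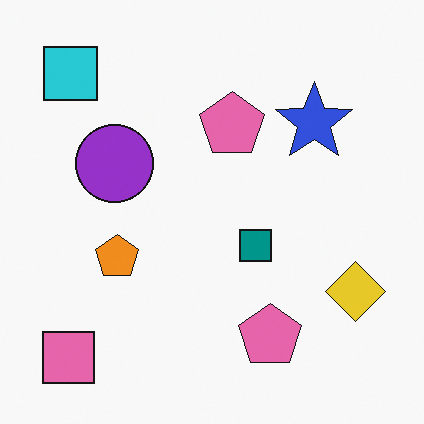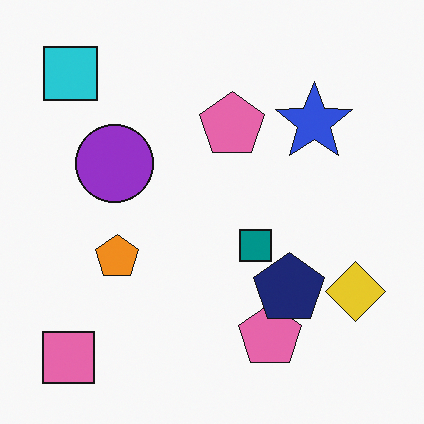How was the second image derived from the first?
Overlaid with an additional navy pentagon.

A navy pentagon appears in the second image that is absent from the first.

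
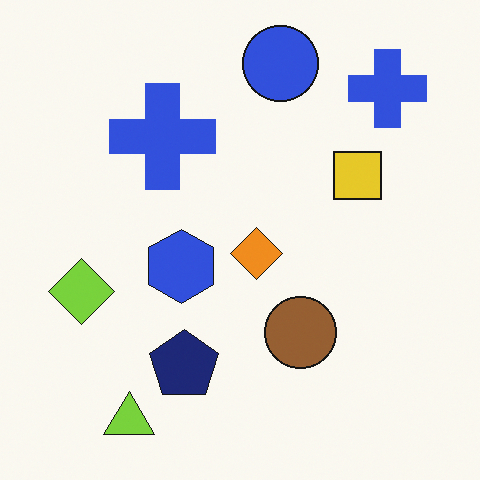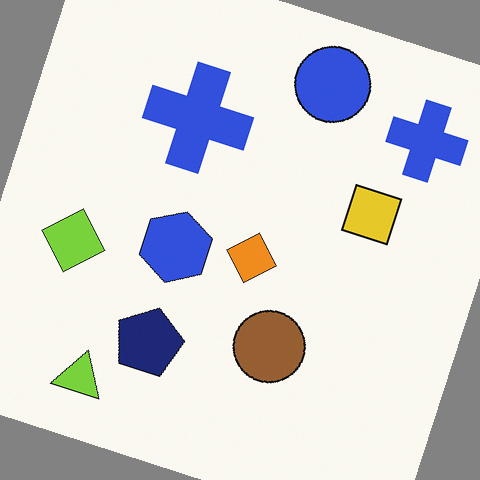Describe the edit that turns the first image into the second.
The image was rotated clockwise by a moderate amount.

Every shape is tilted by the same angle and the image corners show triangular fill wedges — a whole-image rotation by a non-right angle.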